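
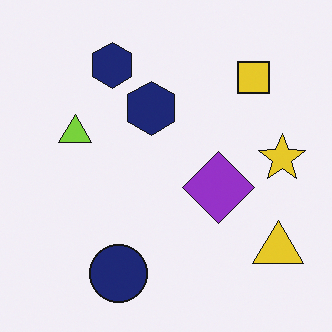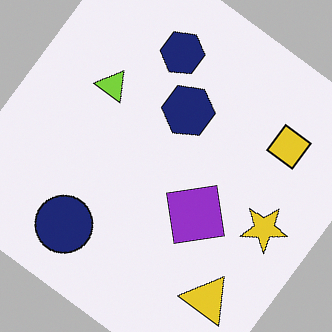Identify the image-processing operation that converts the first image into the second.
The image was rotated clockwise by a large amount — several tens of degrees.

Every shape is tilted by the same angle and the image corners show triangular fill wedges — a whole-image rotation by a non-right angle.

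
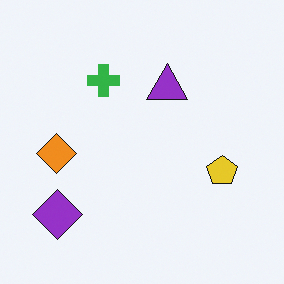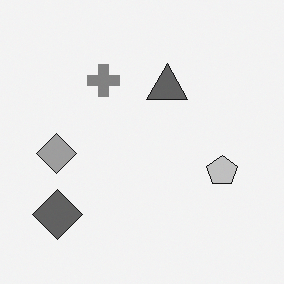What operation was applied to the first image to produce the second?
The second image is the first converted to grayscale.

All color is removed — every shape is now a shade of grey.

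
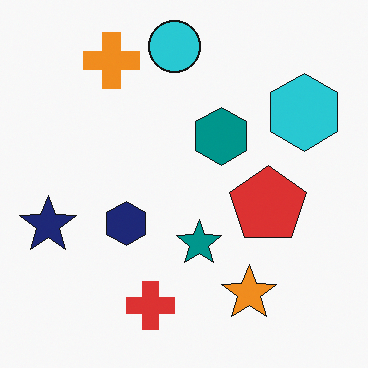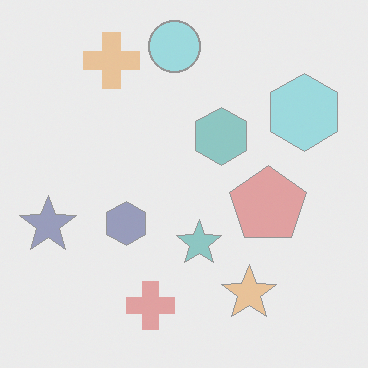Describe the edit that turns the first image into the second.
The transformation is: washed out (contrast reduced).

Tones are pushed toward mid-grey across the whole image — a global contrast change.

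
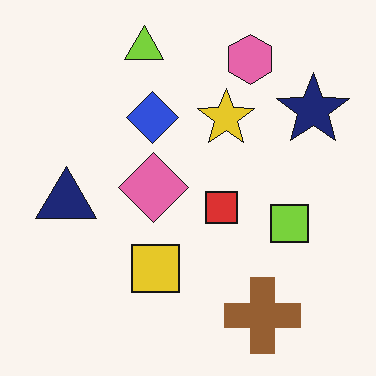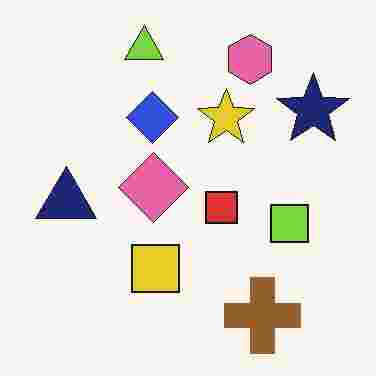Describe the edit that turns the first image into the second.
It was heavily JPEG-compressed with obvious blocking artifacts.

Blocky 8×8 compression artifacts appear around shape edges and the flat background shows ringing — characteristic JPEG degradation.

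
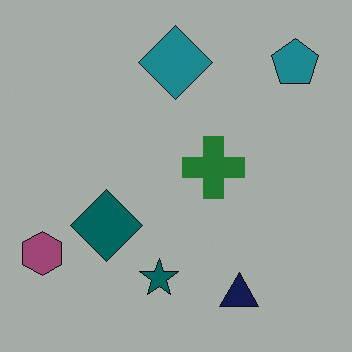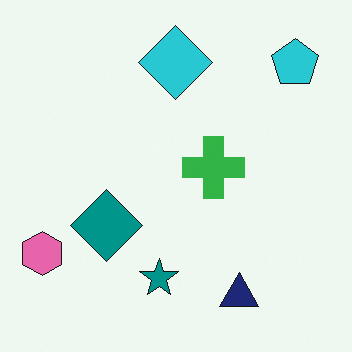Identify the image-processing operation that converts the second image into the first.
The image was substantially darkened.

Every pixel — background and shapes alike — is uniformly darkened.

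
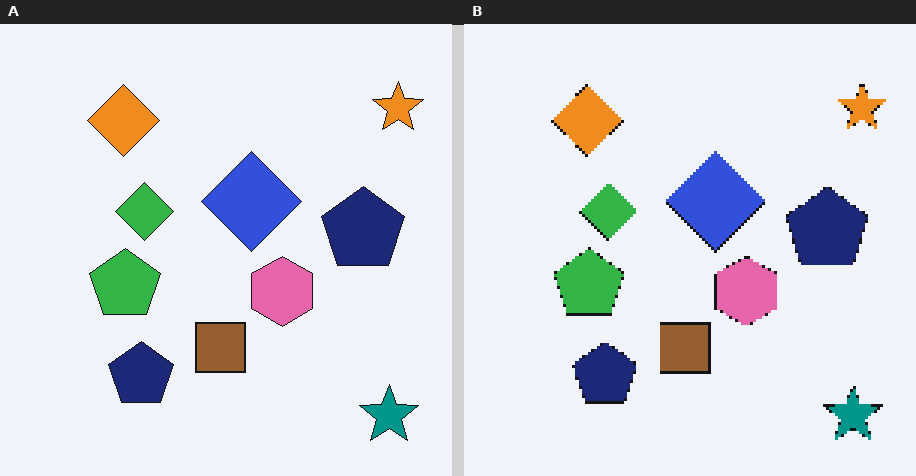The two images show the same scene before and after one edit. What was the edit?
This is the original image mildly pixelated.

Shapes are reduced to large square blocks; fine edges and outlines are lost — a downscale-then-upscale (mosaic) effect.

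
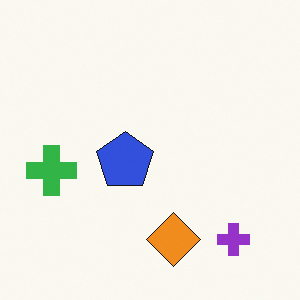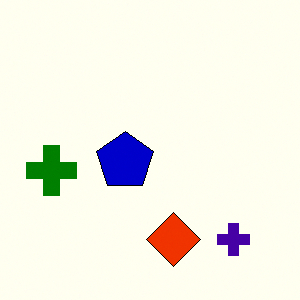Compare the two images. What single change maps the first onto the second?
The transformation is: given much higher contrast.

Tones are pushed away from mid-grey across the whole image — a global contrast change.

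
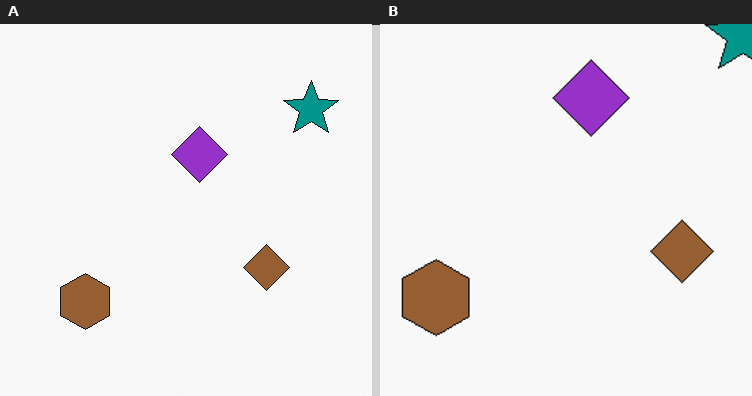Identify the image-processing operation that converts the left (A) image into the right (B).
The image was cropped slightly and scaled back up.

The visible shapes are larger and the field of view is narrower; shapes near the original edges may be partly or wholly outside the frame — a crop-and-rescale.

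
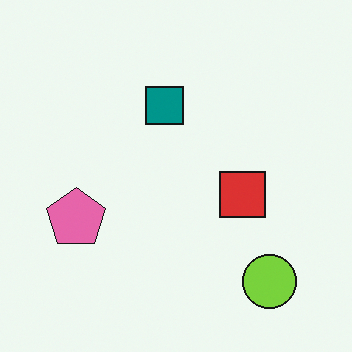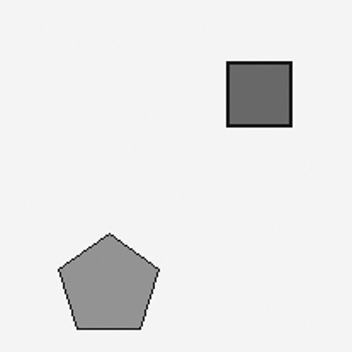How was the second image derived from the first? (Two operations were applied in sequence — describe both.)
The second image is the first cropped to a noticeably smaller region and rescaled, then converted to grayscale.

The visible shapes are larger and the field of view is narrower; shapes near the original edges may be partly or wholly outside the frame — a crop-and-rescale. All color is removed — every shape is now a shade of grey.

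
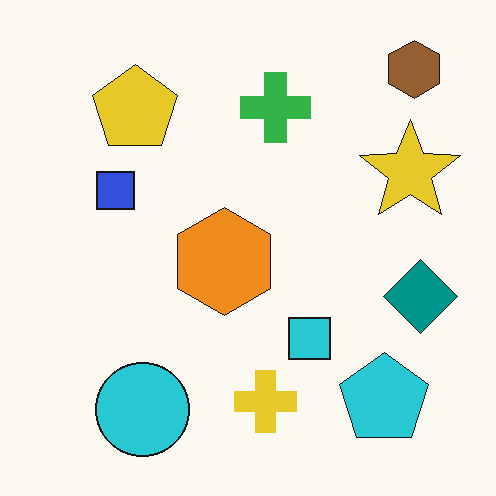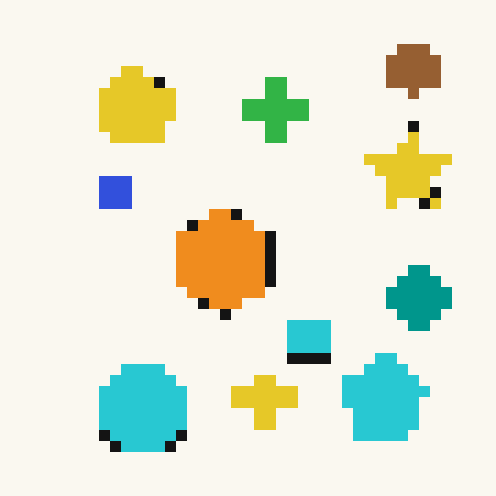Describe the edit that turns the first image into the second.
This is the original image coarsely pixelated.

Shapes are reduced to large square blocks; fine edges and outlines are lost — a downscale-then-upscale (mosaic) effect.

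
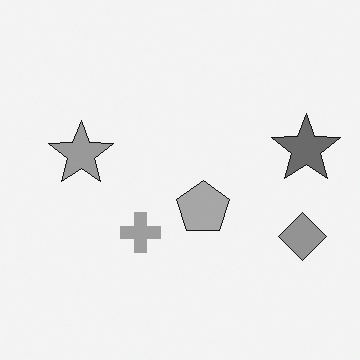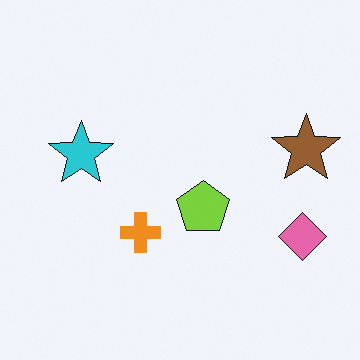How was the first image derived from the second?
The first image is the second converted to grayscale.

All color is removed — every shape is now a shade of grey.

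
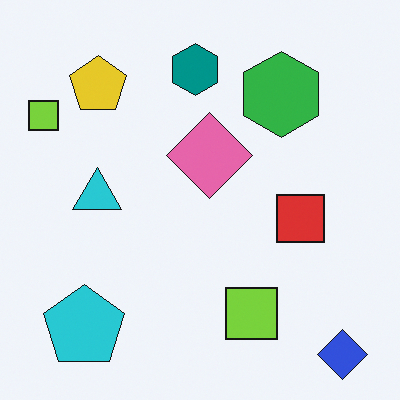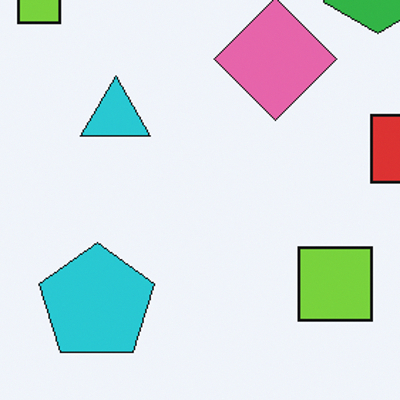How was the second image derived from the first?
The second image is the first cropped to a modestly smaller region and rescaled.

The visible shapes are larger and the field of view is narrower; shapes near the original edges may be partly or wholly outside the frame — a crop-and-rescale.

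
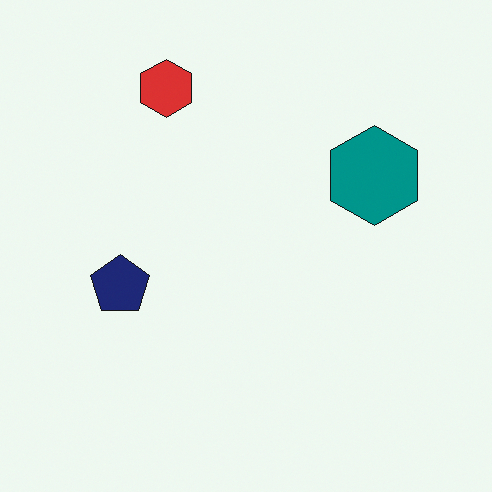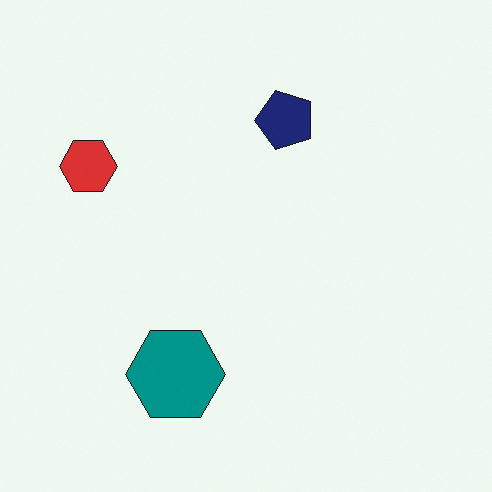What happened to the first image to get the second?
It was transposed (reflected across the top-left ↔ bottom-right diagonal).

Shapes have swapped their row and column positions — what was in the top-right is now in the bottom-left — a diagonal reflection.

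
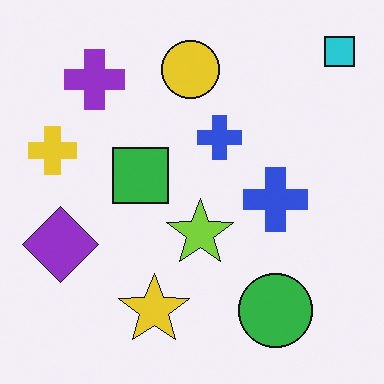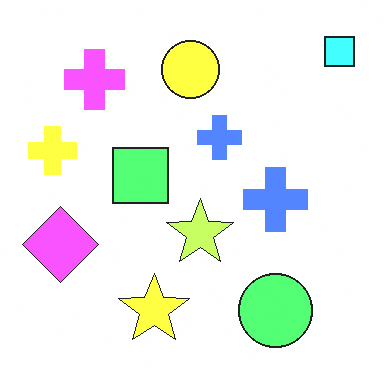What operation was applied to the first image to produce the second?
The second image is the first noticeably brightened.

Every pixel — background and shapes alike — is uniformly brightened.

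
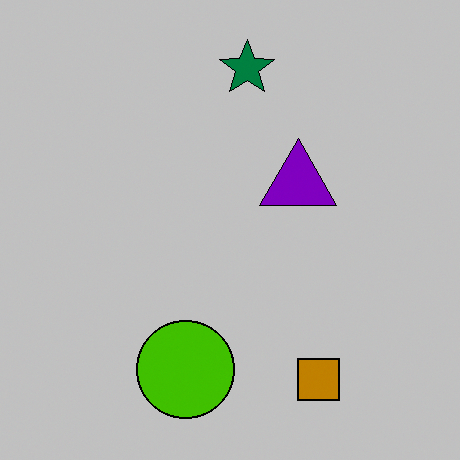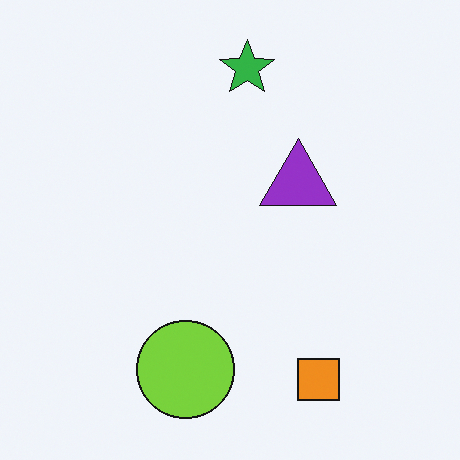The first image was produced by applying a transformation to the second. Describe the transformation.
The transformation is: aggressively posterized.

Each flat color has snapped to a coarser quantized level — most visibly, the near-white background has dropped to a flat grey.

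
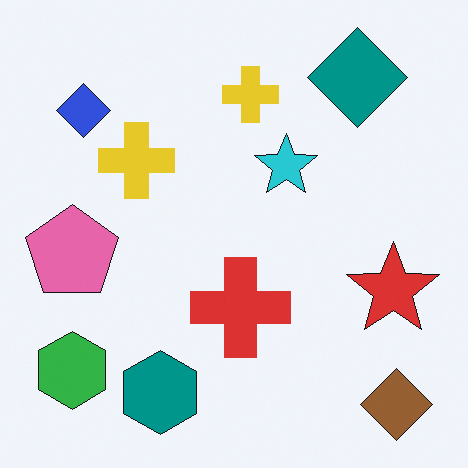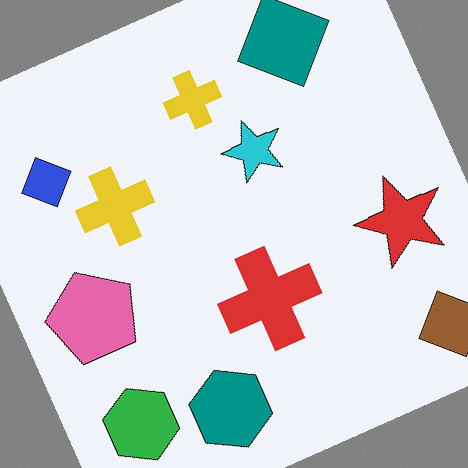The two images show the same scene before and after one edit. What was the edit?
The second image is the first rotated counter-clockwise by a clearly visible amount.

Every shape is tilted by the same angle and the image corners show triangular fill wedges — a whole-image rotation by a non-right angle.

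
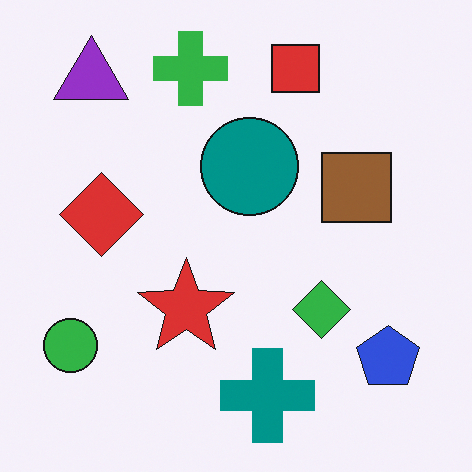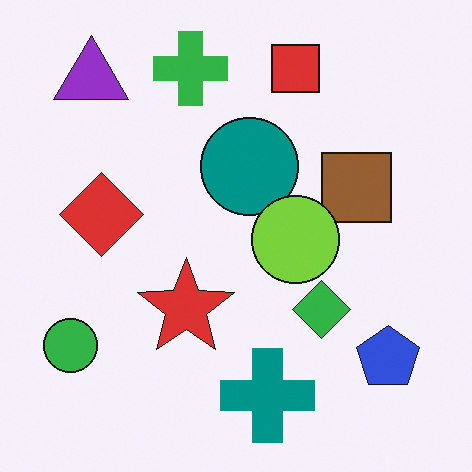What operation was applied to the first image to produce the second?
The transformation is: overlaid with an additional lime circle.

A lime circle appears in the second image that is absent from the first.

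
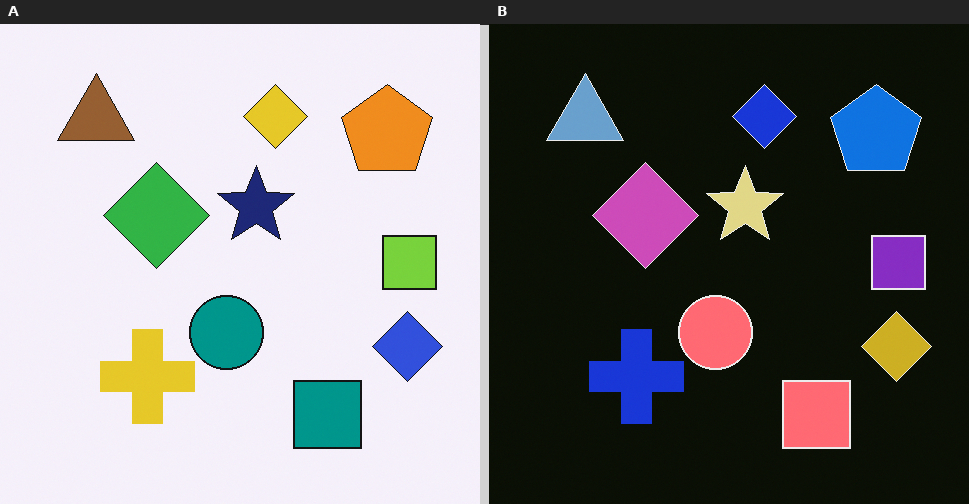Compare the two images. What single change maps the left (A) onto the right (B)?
The right (B) image is the left (A) color-inverted (negative).

The light background has become dark and every shape's color is its complement — a photographic negative.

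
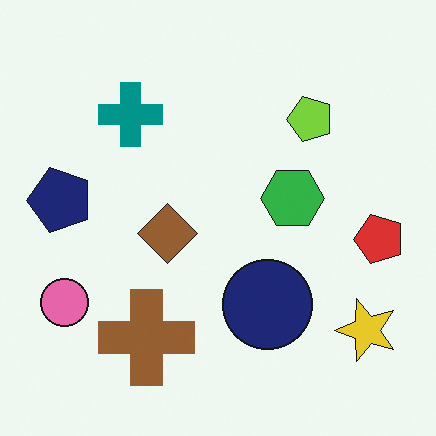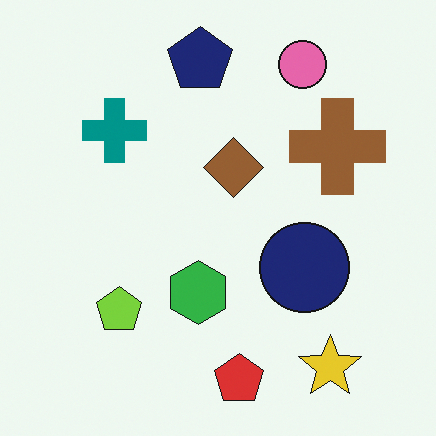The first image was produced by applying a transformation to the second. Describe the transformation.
It was transposed (reflected across the top-left ↔ bottom-right diagonal).

Shapes have swapped their row and column positions — what was in the top-right is now in the bottom-left — a diagonal reflection.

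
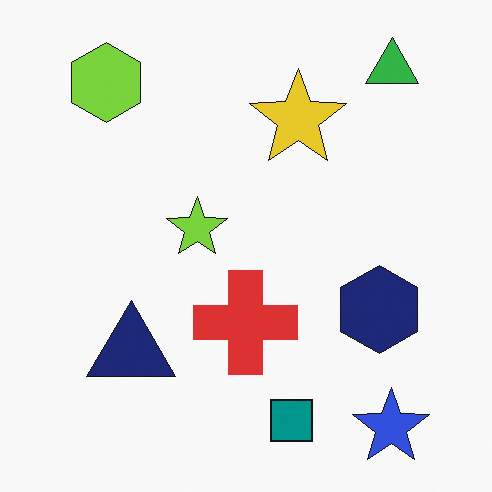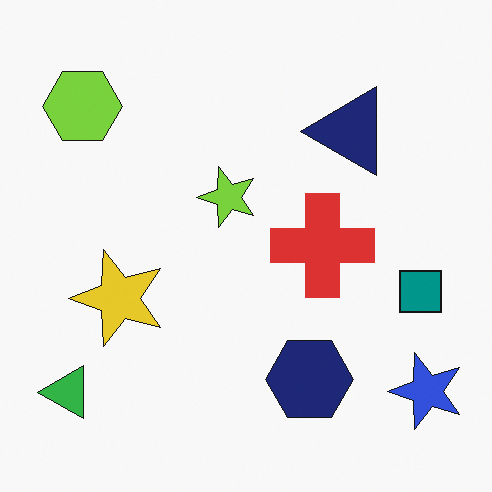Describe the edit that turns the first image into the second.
This is the original image transposed (reflected across the top-left ↔ bottom-right diagonal).

Shapes have swapped their row and column positions — what was in the top-right is now in the bottom-left — a diagonal reflection.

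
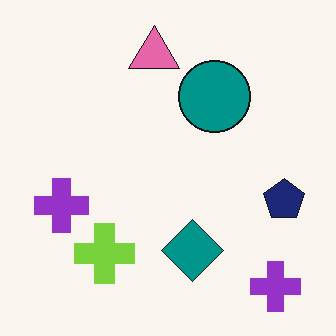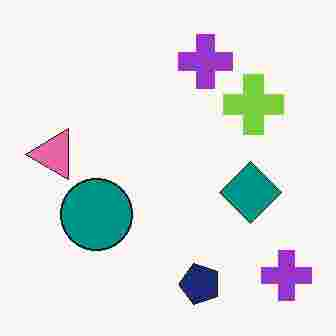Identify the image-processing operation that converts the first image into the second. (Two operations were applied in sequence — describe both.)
The second image is the first transposed (reflected across the top-left ↔ bottom-right diagonal), then degraded with heavy JPEG compression.

Shapes have swapped their row and column positions — what was in the top-right is now in the bottom-left — a diagonal reflection. Blocky 8×8 compression artifacts appear around shape edges and the flat background shows ringing — characteristic JPEG degradation.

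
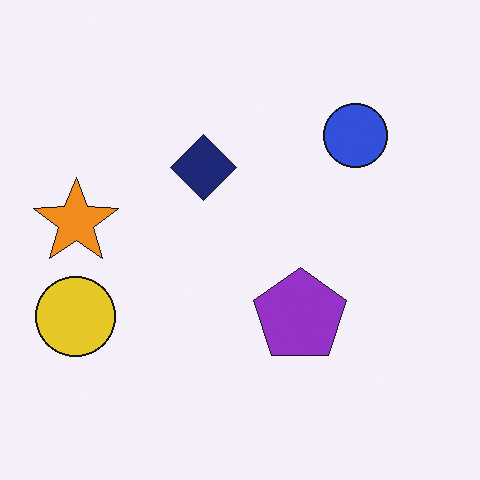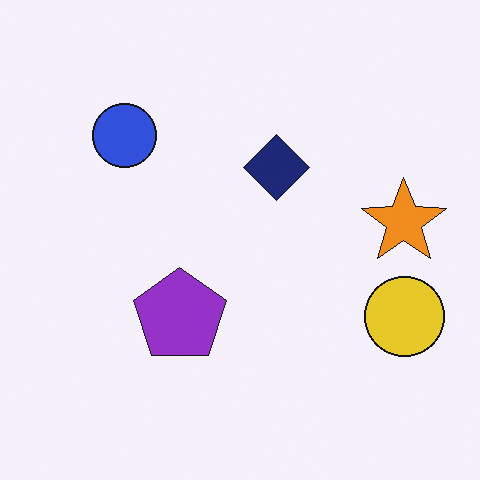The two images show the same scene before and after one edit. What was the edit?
It was flipped horizontally (left ↔ right).

The yellow circle is in the left of the first image and the right of the second — shapes on opposite sides of the vertical midline have swapped in a mirror flip.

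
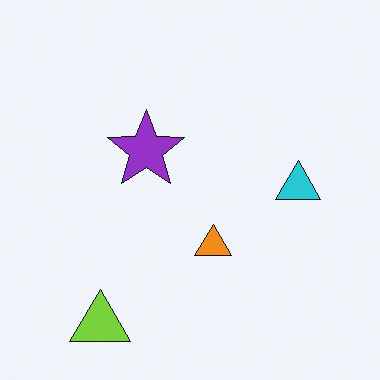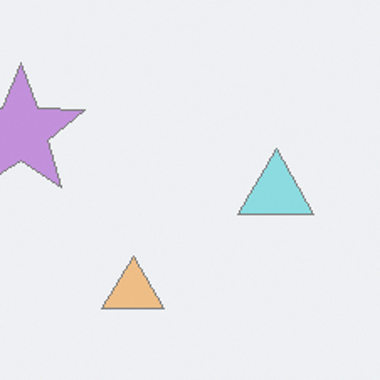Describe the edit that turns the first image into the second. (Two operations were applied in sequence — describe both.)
The transformation is: washed out (contrast reduced), then cropped tightly and scaled back up.

Tones are pushed toward mid-grey across the whole image — a global contrast change. The visible shapes are larger and the field of view is narrower; shapes near the original edges may be partly or wholly outside the frame — a crop-and-rescale.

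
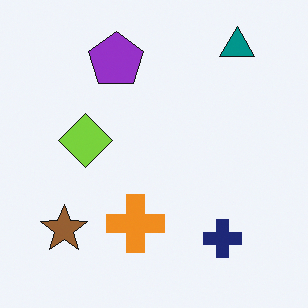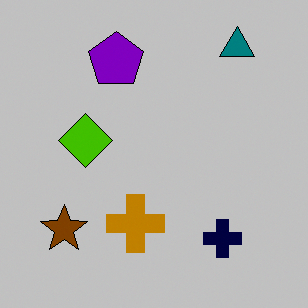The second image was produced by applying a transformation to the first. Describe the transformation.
The transformation is: aggressively posterized.

Each flat color has snapped to a coarser quantized level — most visibly, the near-white background has dropped to a flat grey.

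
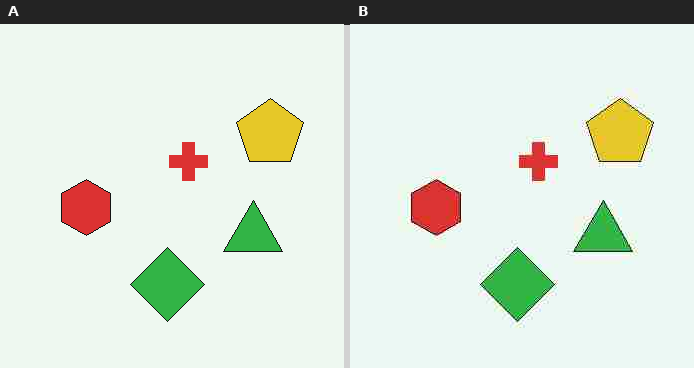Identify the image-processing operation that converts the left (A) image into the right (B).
Heavily JPEG-compressed with obvious blocking artifacts.

Blocky 8×8 compression artifacts appear around shape edges and the flat background shows ringing — characteristic JPEG degradation.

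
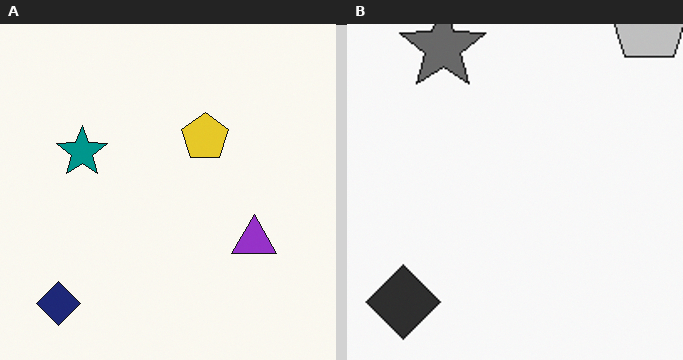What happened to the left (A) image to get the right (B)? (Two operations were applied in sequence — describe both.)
It was converted to grayscale, then cropped tightly and scaled back up.

All color is removed — every shape is now a shade of grey. The visible shapes are larger and the field of view is narrower; shapes near the original edges may be partly or wholly outside the frame — a crop-and-rescale.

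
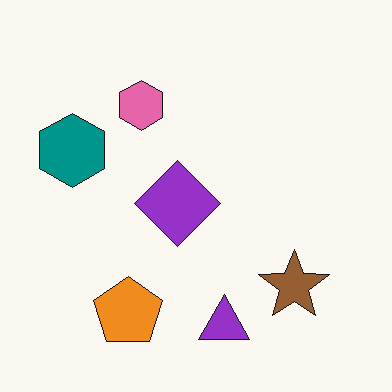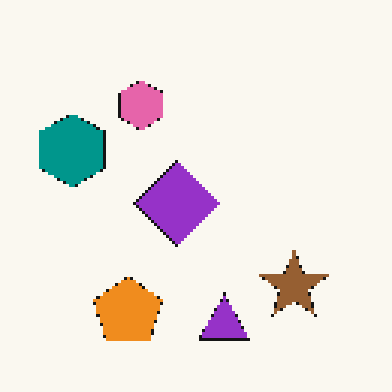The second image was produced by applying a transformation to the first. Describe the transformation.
The transformation is: lightly pixelated (a mild mosaic effect).

Shapes are reduced to large square blocks; fine edges and outlines are lost — a downscale-then-upscale (mosaic) effect.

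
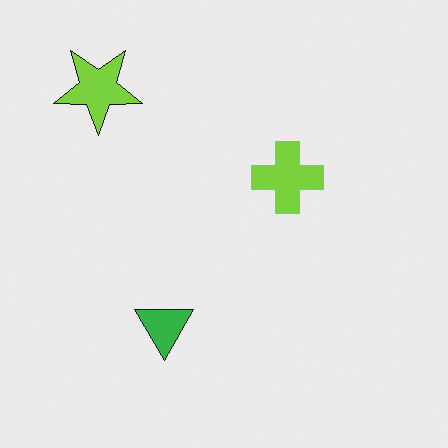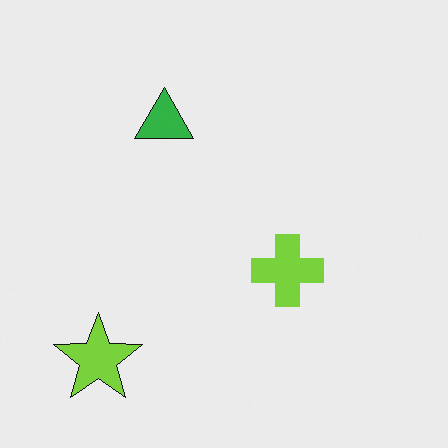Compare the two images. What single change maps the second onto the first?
The image was flipped vertically (top ↔ bottom).

The lime star is in the bottom-left of the second image and the top-left of the first — shapes on opposite sides of the horizontal midline have swapped in a mirror flip.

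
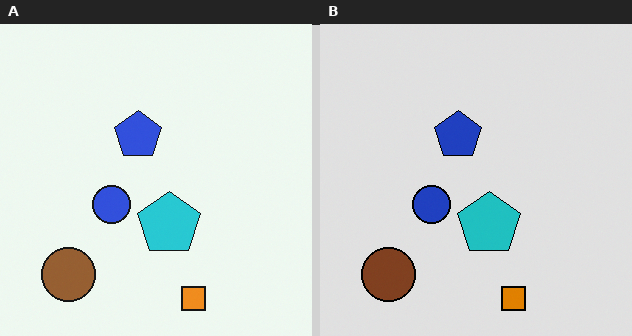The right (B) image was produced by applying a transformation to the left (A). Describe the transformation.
The right (B) image is the left (A) moderately posterized.

Each flat color has snapped to a coarser quantized level — most visibly, the near-white background has dropped to a flat grey.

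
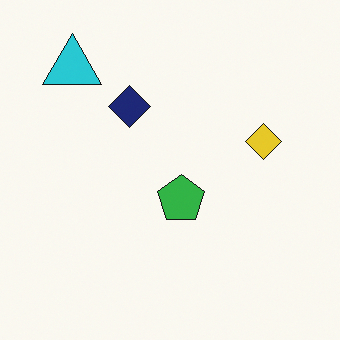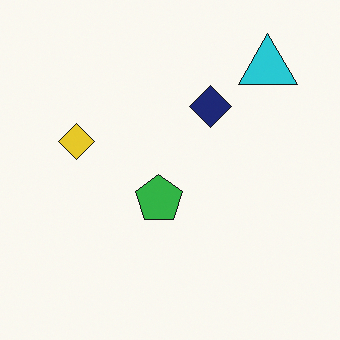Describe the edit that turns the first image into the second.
This is the original image flipped horizontally (left ↔ right).

The cyan triangle is in the top-left of the first image and the top-right of the second — shapes on opposite sides of the vertical midline have swapped in a mirror flip.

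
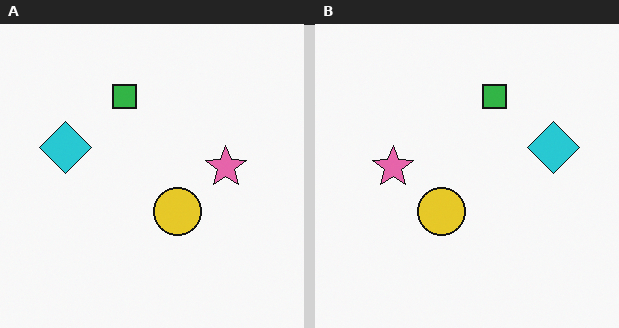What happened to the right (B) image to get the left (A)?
The transformation is: flipped horizontally (left ↔ right).

The cyan diamond is in the right of the right (B) image and the left of the left (A) — shapes on opposite sides of the vertical midline have swapped in a mirror flip.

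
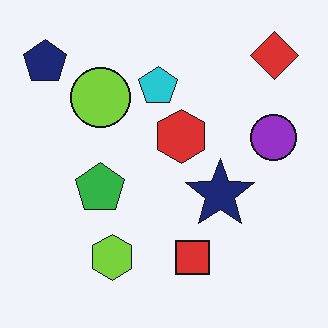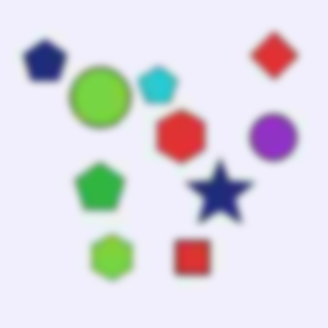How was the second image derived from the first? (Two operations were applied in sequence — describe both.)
The transformation is: heavily JPEG-compressed with obvious blocking artifacts, then noticeably gaussian-blurred.

Blocky 8×8 compression artifacts appear around shape edges and the flat background shows ringing — characteristic JPEG degradation. Shape edges and outlines are uniformly softened across the whole image.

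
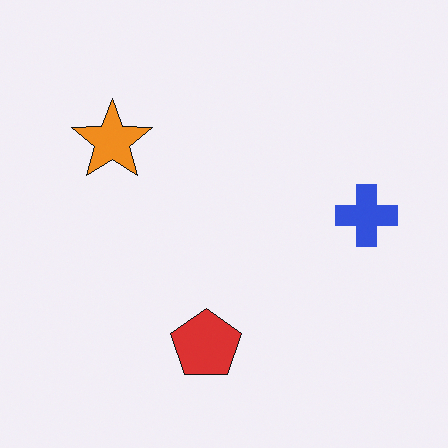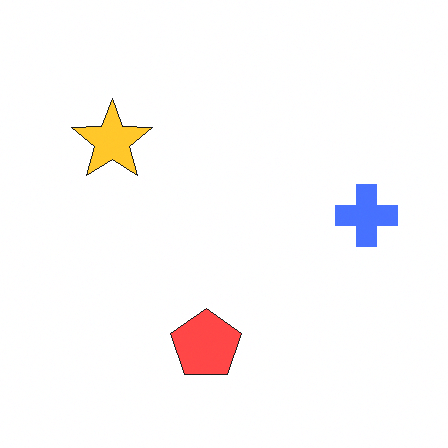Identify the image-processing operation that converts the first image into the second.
The image was substantially brightened.

Every pixel — background and shapes alike — is uniformly brightened.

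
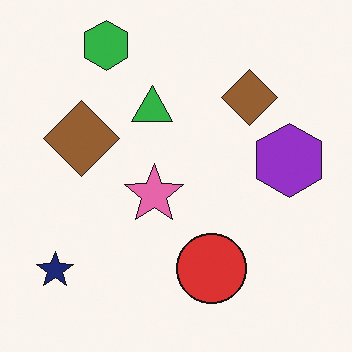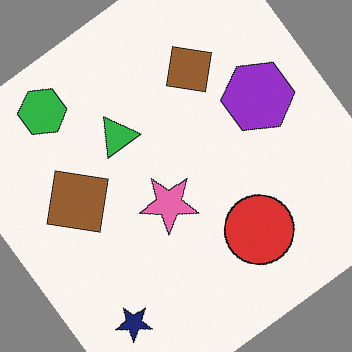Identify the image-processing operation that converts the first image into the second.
The transformation is: rotated counter-clockwise by a large amount — several tens of degrees.

Every shape is tilted by the same angle and the image corners show triangular fill wedges — a whole-image rotation by a non-right angle.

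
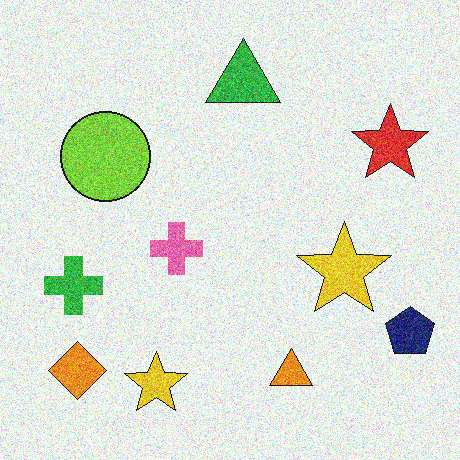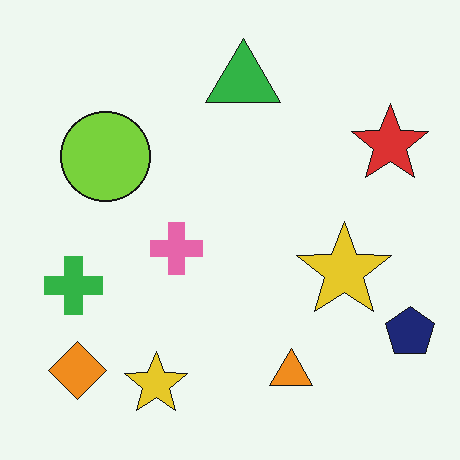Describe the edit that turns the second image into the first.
Degraded with heavy additive noise.

Random speckle covers the whole image, including the flat background.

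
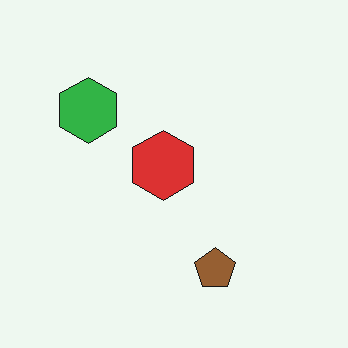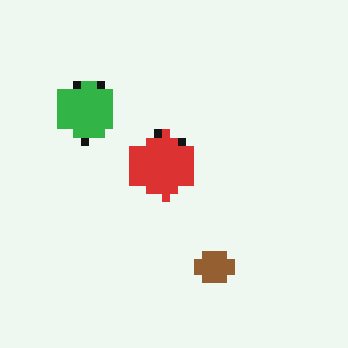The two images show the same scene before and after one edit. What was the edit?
The transformation is: pixelated into visible square blocks.

Shapes are reduced to large square blocks; fine edges and outlines are lost — a downscale-then-upscale (mosaic) effect.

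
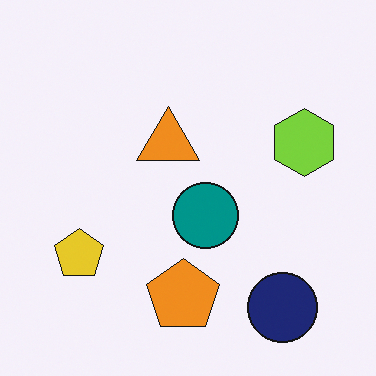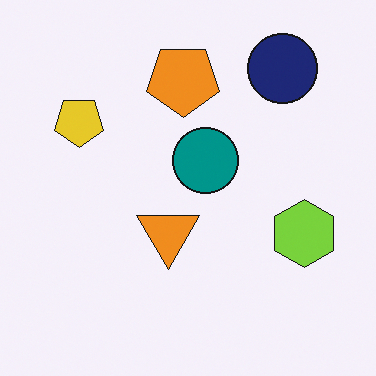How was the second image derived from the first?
The transformation is: flipped vertically (top ↔ bottom).

The navy circle is in the bottom-right of the first image and the top-right of the second — shapes on opposite sides of the horizontal midline have swapped in a mirror flip.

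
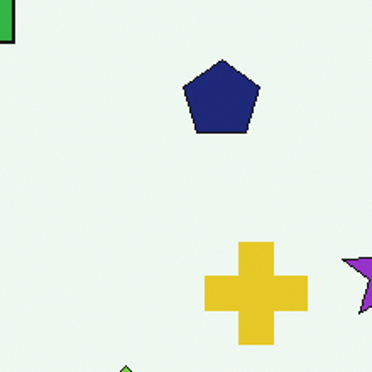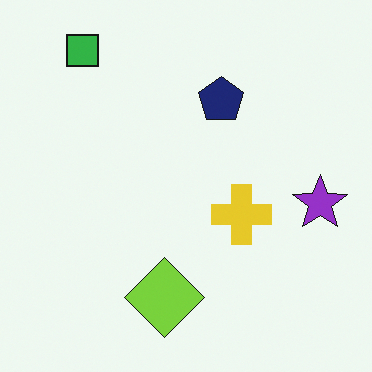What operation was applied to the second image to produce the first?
The first image is the second cropped to a noticeably smaller region and rescaled.

The visible shapes are larger and the field of view is narrower; shapes near the original edges may be partly or wholly outside the frame — a crop-and-rescale.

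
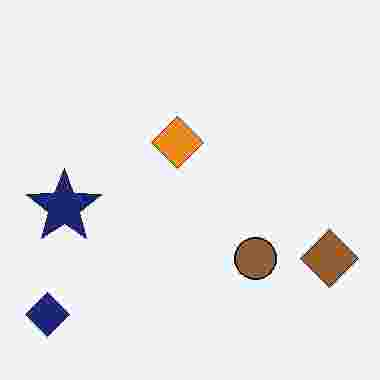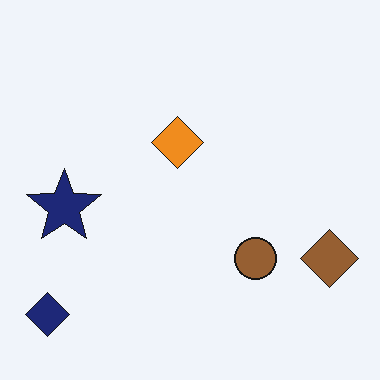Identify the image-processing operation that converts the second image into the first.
It was degraded with heavy JPEG compression.

Blocky 8×8 compression artifacts appear around shape edges and the flat background shows ringing — characteristic JPEG degradation.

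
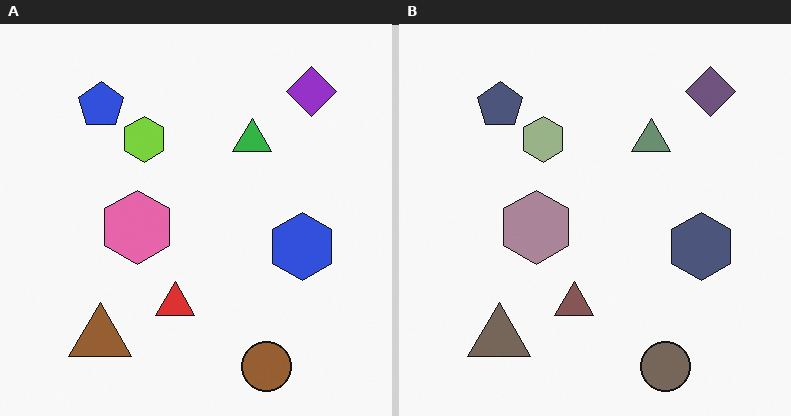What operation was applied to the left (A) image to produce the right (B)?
The image was made much more muted (saturation change).

All colors are more muted and greyish — a global saturation change.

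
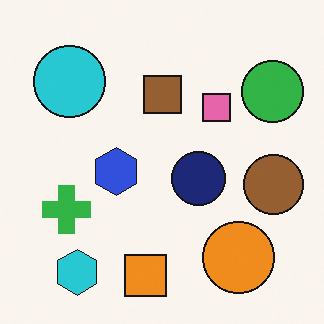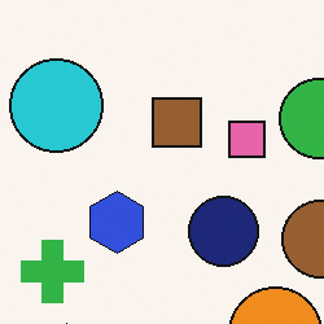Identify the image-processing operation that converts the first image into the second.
This is the original image cropped to a modestly smaller region and rescaled.

The visible shapes are larger and the field of view is narrower; shapes near the original edges may be partly or wholly outside the frame — a crop-and-rescale.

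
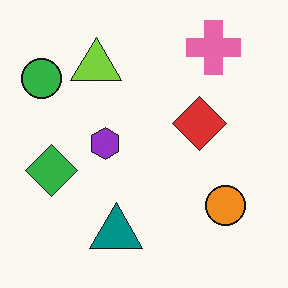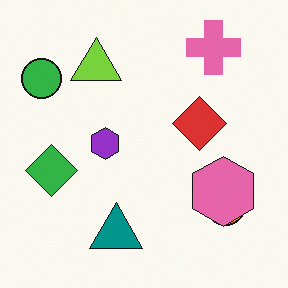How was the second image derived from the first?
The second image is the first overlaid with an additional pink hexagon.

A pink hexagon appears in the second image that is absent from the first.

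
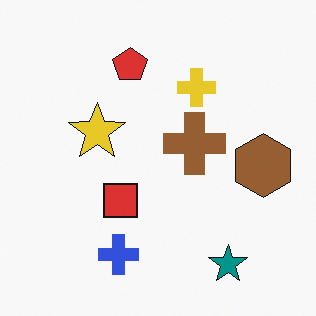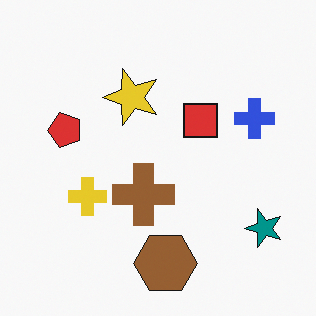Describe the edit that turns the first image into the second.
Transposed (reflected across the top-left ↔ bottom-right diagonal).

Shapes have swapped their row and column positions — what was in the top-right is now in the bottom-left — a diagonal reflection.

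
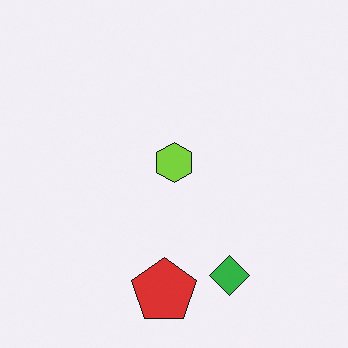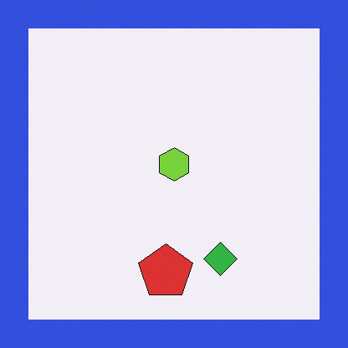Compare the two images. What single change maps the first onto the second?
The second image is the first framed with a blue border.

A solid blue frame runs around the edge of the second image, with the content slightly shrunk inside it.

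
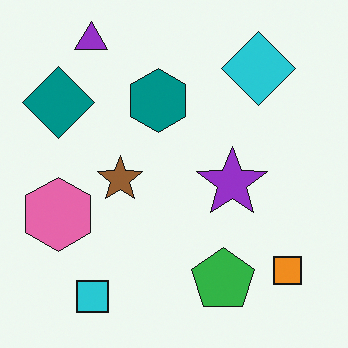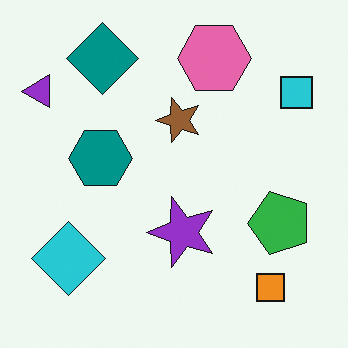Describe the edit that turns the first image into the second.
The transformation is: transposed (reflected across the top-left ↔ bottom-right diagonal).

Shapes have swapped their row and column positions — what was in the top-right is now in the bottom-left — a diagonal reflection.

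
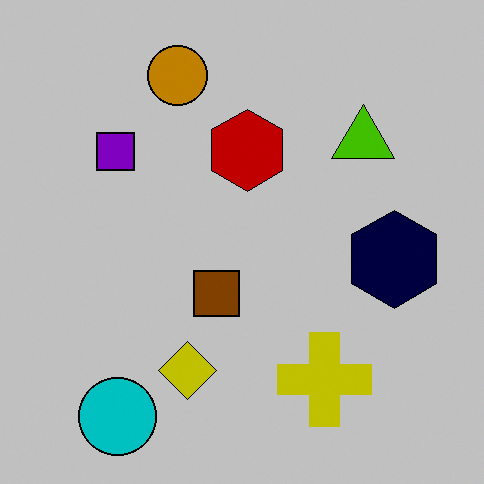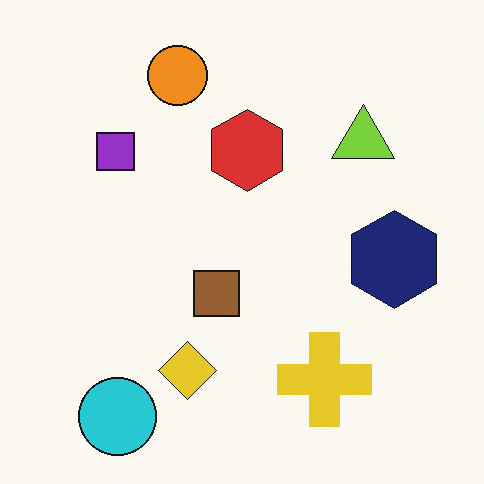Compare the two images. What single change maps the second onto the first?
The first image is the second aggressively posterized.

Each flat color has snapped to a coarser quantized level — most visibly, the near-white background has dropped to a flat grey.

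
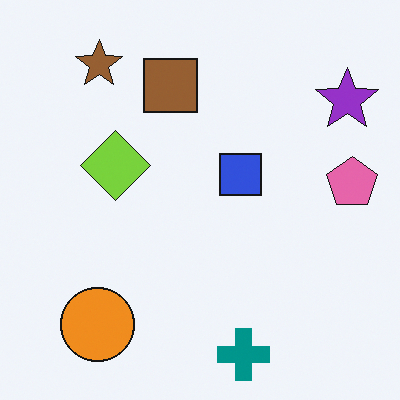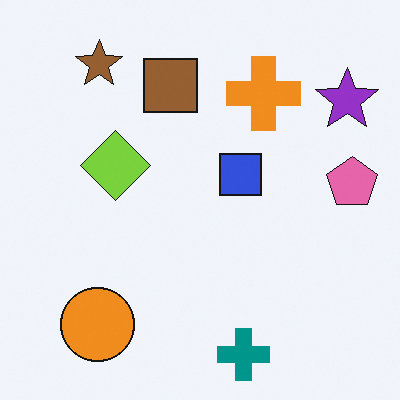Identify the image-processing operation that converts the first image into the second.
This is the original image overlaid with an additional orange cross.

An orange cross appears in the second image that is absent from the first.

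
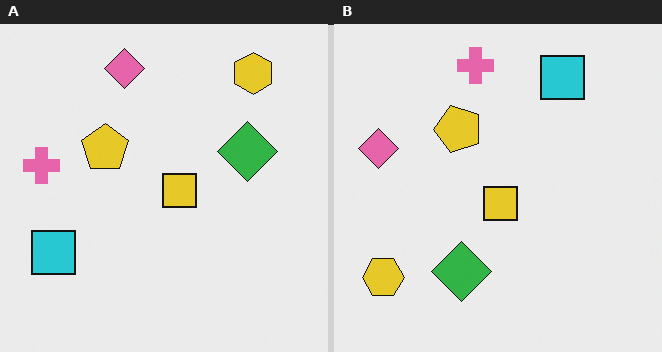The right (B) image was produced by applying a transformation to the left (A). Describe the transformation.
This is the original image transposed (reflected across the top-left ↔ bottom-right diagonal).

Shapes have swapped their row and column positions — what was in the top-right is now in the bottom-left — a diagonal reflection.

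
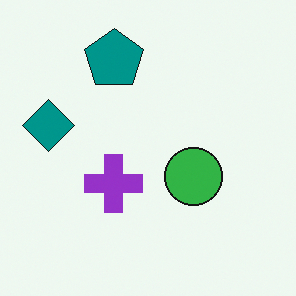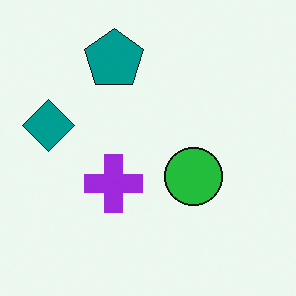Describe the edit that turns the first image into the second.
It was slightly oversaturated.

All colors are more vivid — a global saturation change.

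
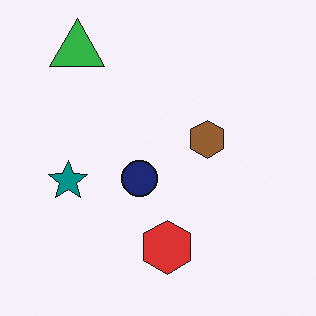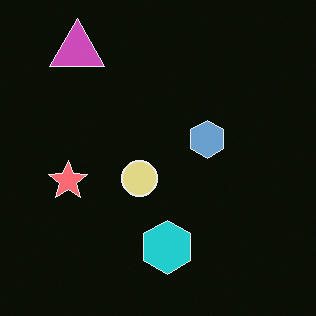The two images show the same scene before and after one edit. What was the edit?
Color-inverted (negative).

The light background has become dark and every shape's color is its complement — a photographic negative.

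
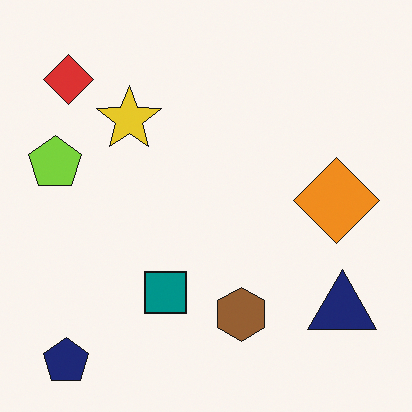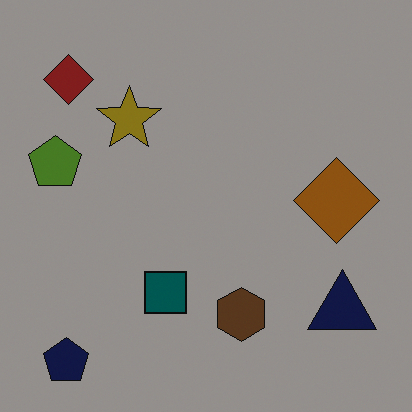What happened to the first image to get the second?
The image was noticeably darkened.

Every pixel — background and shapes alike — is uniformly darkened.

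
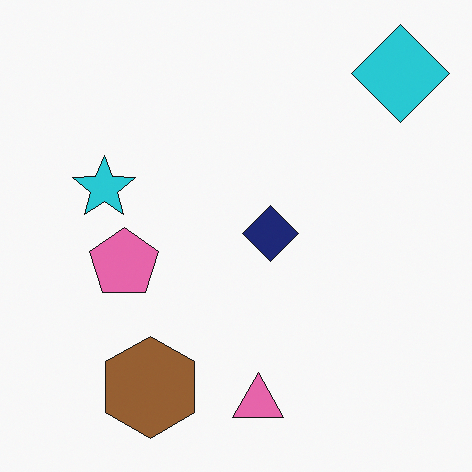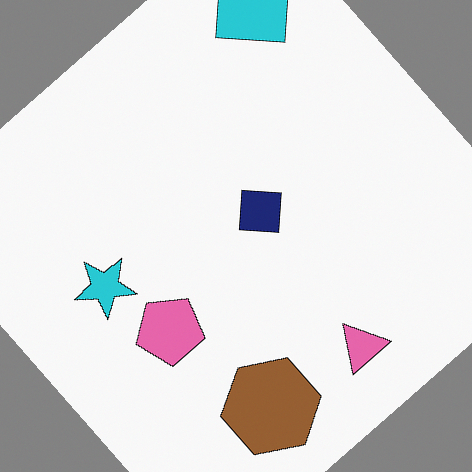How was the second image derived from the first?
The transformation is: rotated counter-clockwise by a large amount — several tens of degrees.

Every shape is tilted by the same angle and the image corners show triangular fill wedges — a whole-image rotation by a non-right angle.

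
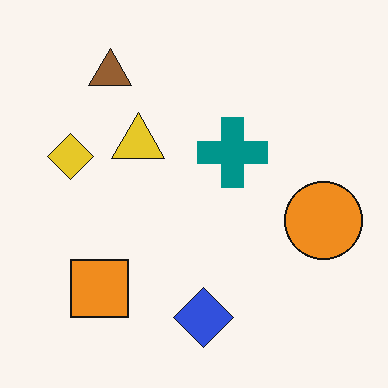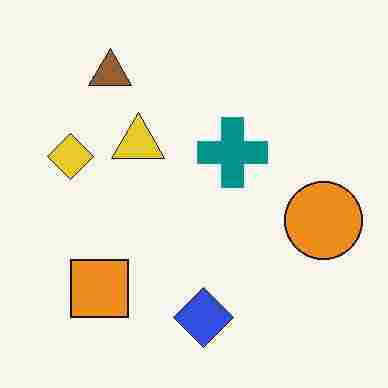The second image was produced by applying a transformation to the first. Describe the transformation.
The transformation is: degraded with heavy JPEG compression.

Blocky 8×8 compression artifacts appear around shape edges and the flat background shows ringing — characteristic JPEG degradation.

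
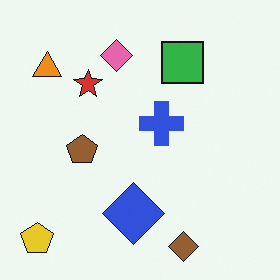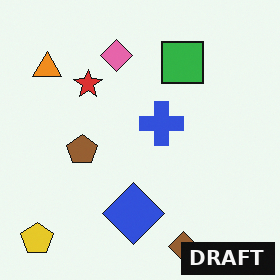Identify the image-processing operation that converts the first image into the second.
The transformation is: watermarked with the text "DRAFT" in the lower-right corner.

A dark label reading "DRAFT" appears in the lower-right corner.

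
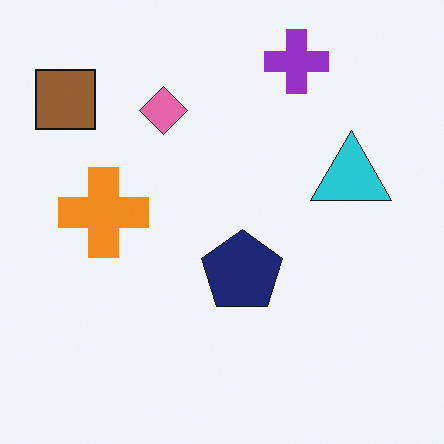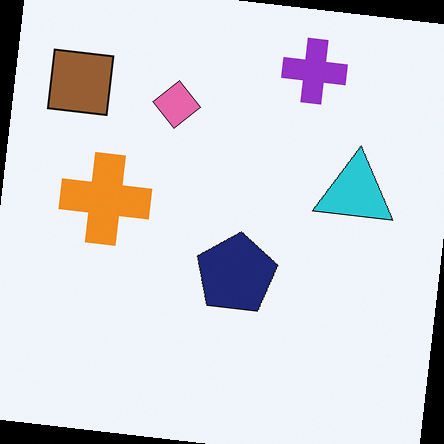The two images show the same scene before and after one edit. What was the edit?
The transformation is: rotated clockwise by a slight angle.

Every shape is tilted by the same angle and the image corners show triangular fill wedges — a whole-image rotation by a non-right angle.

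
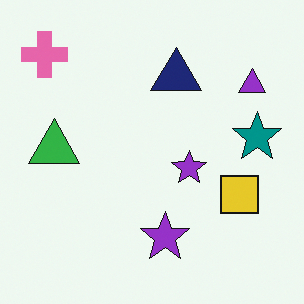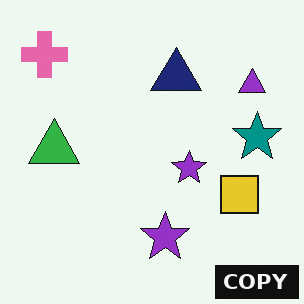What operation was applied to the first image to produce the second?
It was watermarked with the text "COPY" in the lower-right corner.

A dark label reading "COPY" appears in the lower-right corner.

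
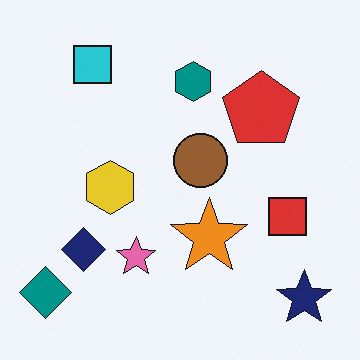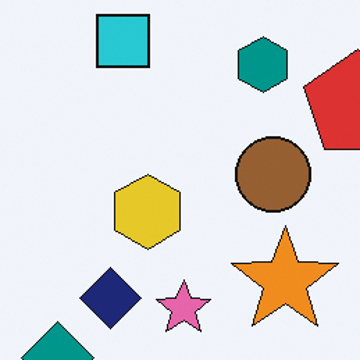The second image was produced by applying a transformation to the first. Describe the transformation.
Cropped slightly and scaled back up.

The visible shapes are larger and the field of view is narrower; shapes near the original edges may be partly or wholly outside the frame — a crop-and-rescale.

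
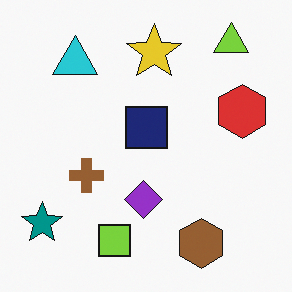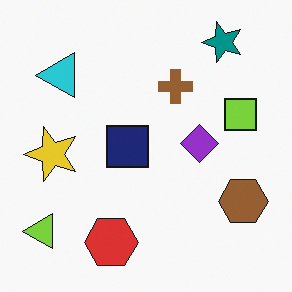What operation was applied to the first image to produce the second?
Transposed (reflected across the top-left ↔ bottom-right diagonal).

Shapes have swapped their row and column positions — what was in the top-right is now in the bottom-left — a diagonal reflection.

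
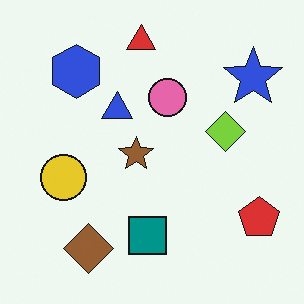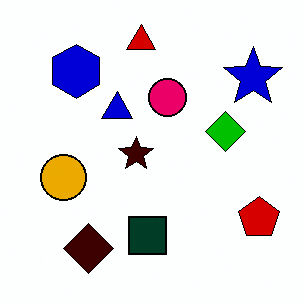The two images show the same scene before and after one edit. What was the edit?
The second image is the first given much higher contrast.

Tones are pushed away from mid-grey across the whole image — a global contrast change.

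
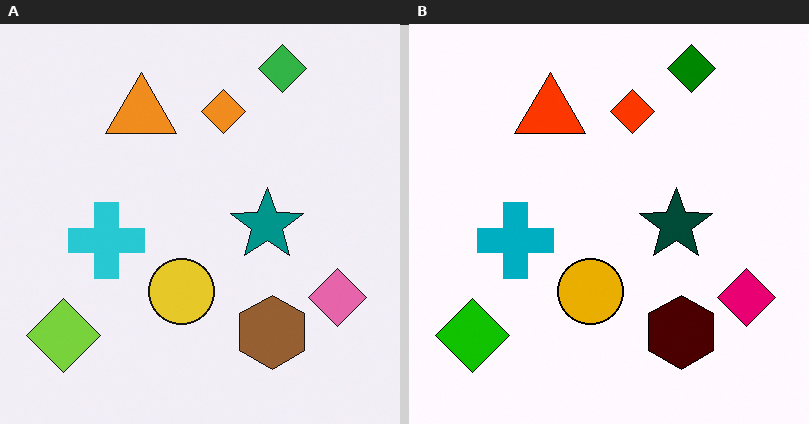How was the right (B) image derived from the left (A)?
The transformation is: given much higher contrast.

Tones are pushed away from mid-grey across the whole image — a global contrast change.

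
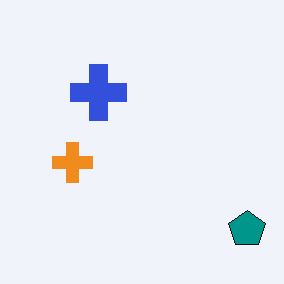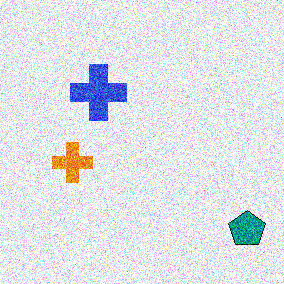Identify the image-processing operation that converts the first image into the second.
The transformation is: degraded with a thick layer of grain.

Random speckle covers the whole image, including the flat background.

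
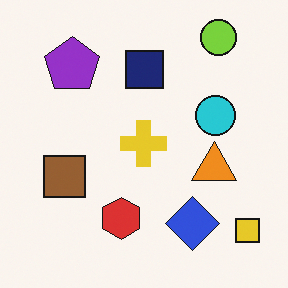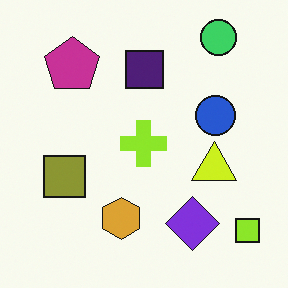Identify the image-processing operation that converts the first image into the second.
This is the original image hue-shifted by a small amount.

Every shape's color has rotated by the same amount around the hue wheel — a uniform hue shift.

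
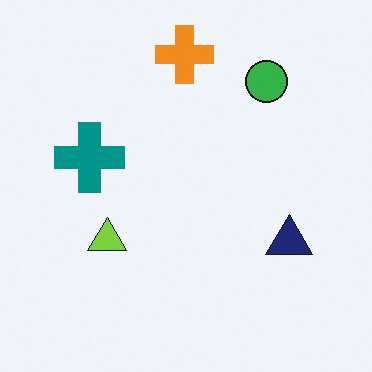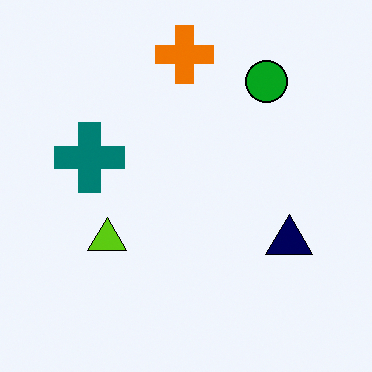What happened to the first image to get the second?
The transformation is: given slightly increased contrast.

Tones are pushed away from mid-grey across the whole image — a global contrast change.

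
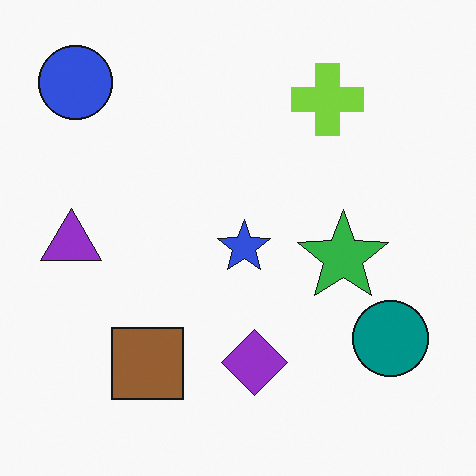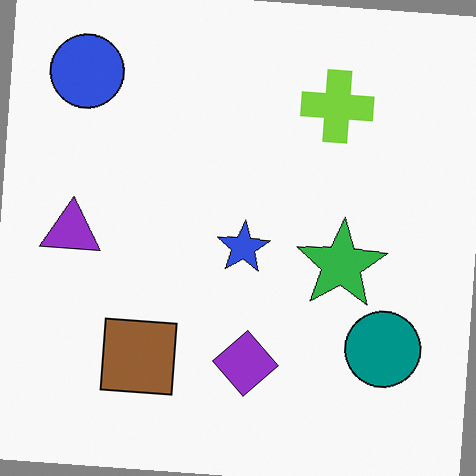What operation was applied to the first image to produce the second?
It was rotated clockwise by a small amount.

Every shape is tilted by the same angle and the image corners show triangular fill wedges — a whole-image rotation by a non-right angle.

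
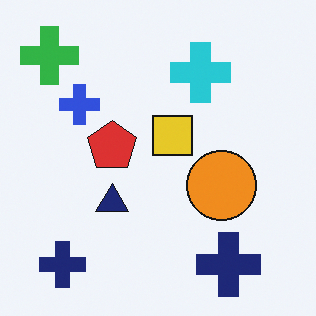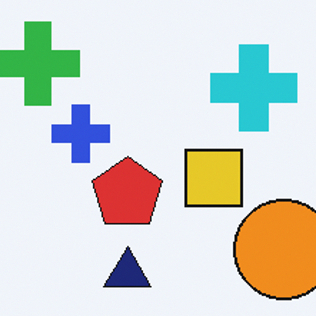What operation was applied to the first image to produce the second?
The second image is the first cropped slightly and scaled back up.

The visible shapes are larger and the field of view is narrower; shapes near the original edges may be partly or wholly outside the frame — a crop-and-rescale.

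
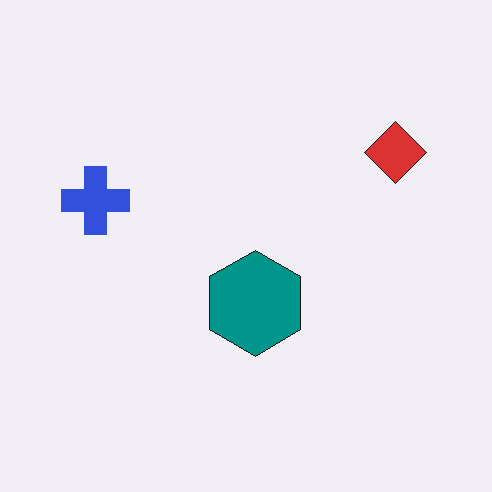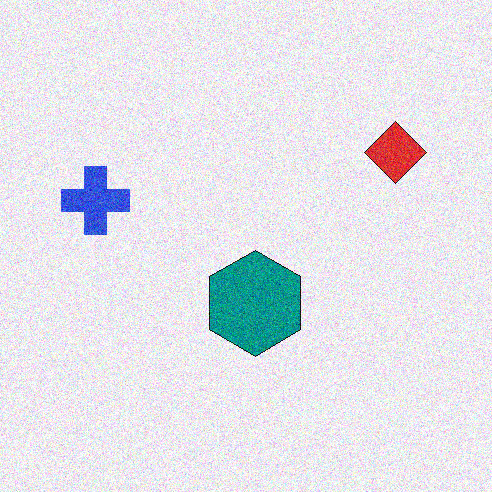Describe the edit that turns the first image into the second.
This is the original image degraded with visible gaussian noise.

Random speckle covers the whole image, including the flat background.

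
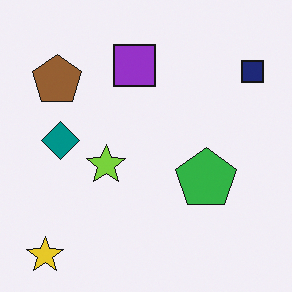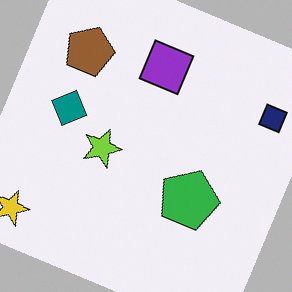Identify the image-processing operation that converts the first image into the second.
The second image is the first rotated clockwise by a moderate amount.

Every shape is tilted by the same angle and the image corners show triangular fill wedges — a whole-image rotation by a non-right angle.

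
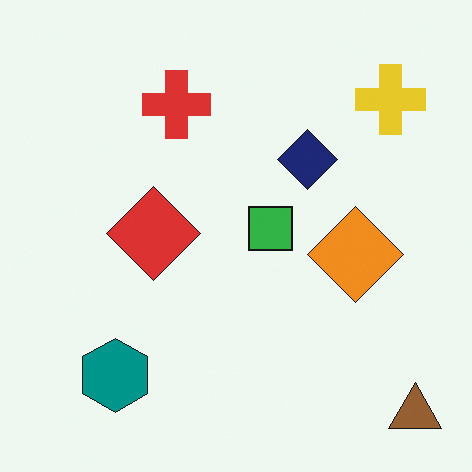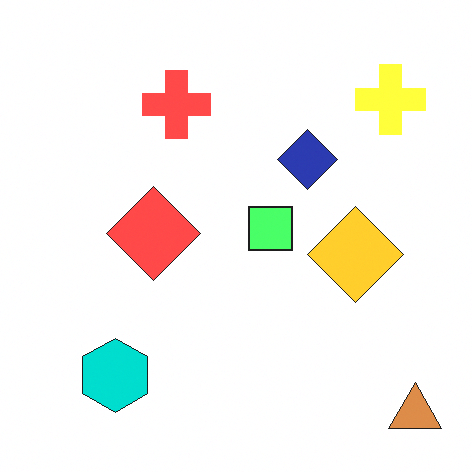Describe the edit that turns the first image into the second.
Noticeably brightened.

Every pixel — background and shapes alike — is uniformly brightened.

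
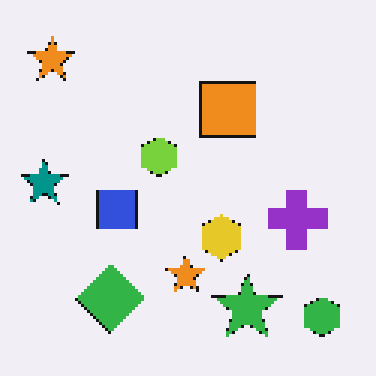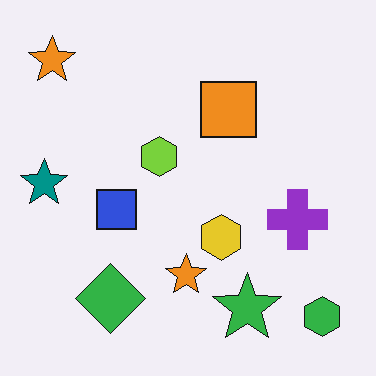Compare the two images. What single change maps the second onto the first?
The image was lightly pixelated (a mild mosaic effect).

Shapes are reduced to large square blocks; fine edges and outlines are lost — a downscale-then-upscale (mosaic) effect.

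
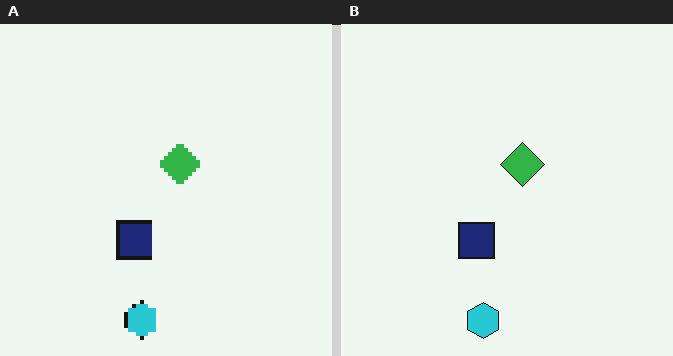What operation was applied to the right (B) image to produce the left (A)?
This is the original image mildly pixelated.

Shapes are reduced to large square blocks; fine edges and outlines are lost — a downscale-then-upscale (mosaic) effect.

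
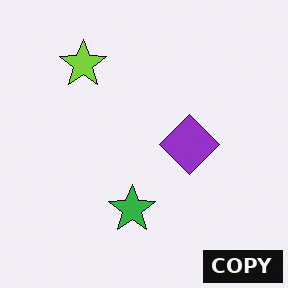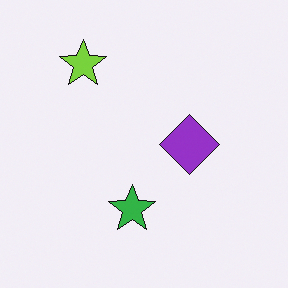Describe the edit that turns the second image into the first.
This is the original image watermarked with the text "COPY" in the lower-right corner.

A dark label reading "COPY" appears in the lower-right corner.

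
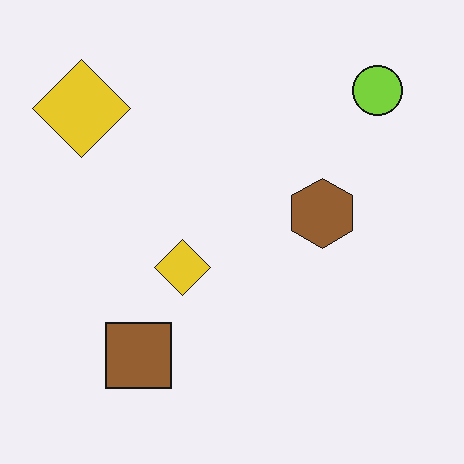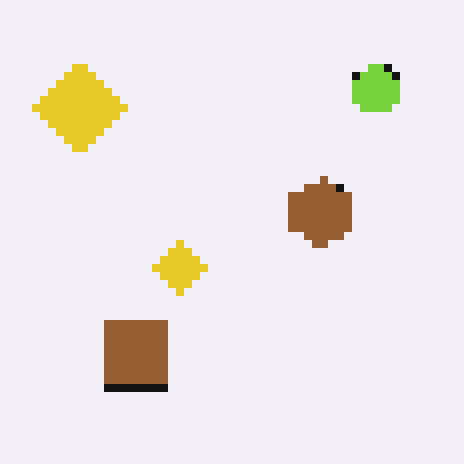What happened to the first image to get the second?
The image was moderately pixelated.

Shapes are reduced to large square blocks; fine edges and outlines are lost — a downscale-then-upscale (mosaic) effect.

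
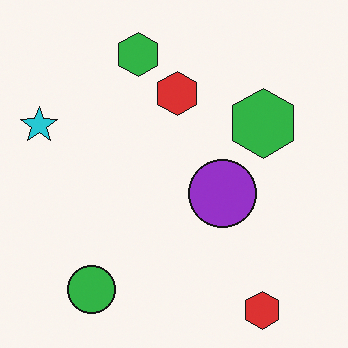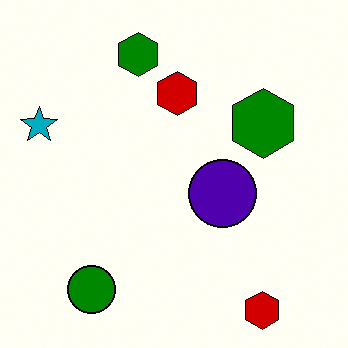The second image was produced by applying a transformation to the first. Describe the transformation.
The image was given much higher contrast.

Tones are pushed away from mid-grey across the whole image — a global contrast change.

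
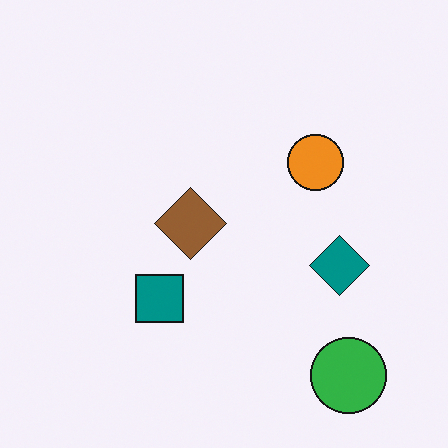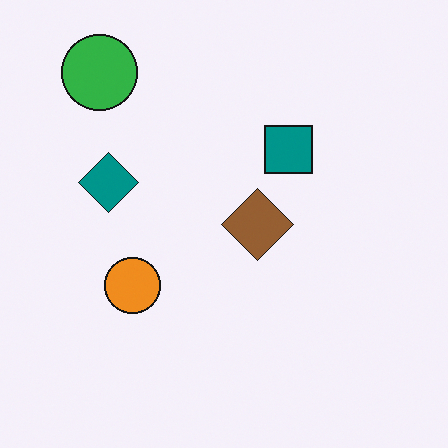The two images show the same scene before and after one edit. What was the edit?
The transformation is: rotated 180°.

The green circle sits in the bottom-right of the first image and the top-left of the second — consistent with a whole-image 180° rotation.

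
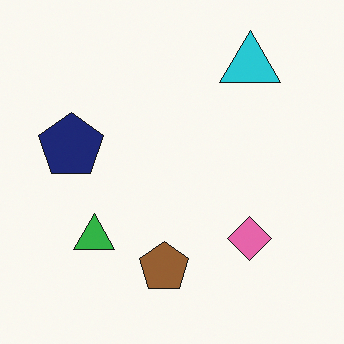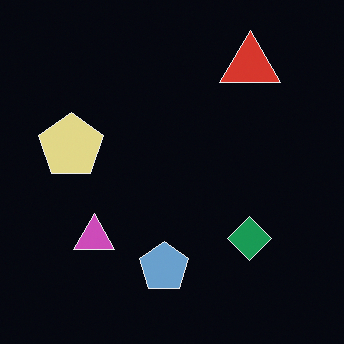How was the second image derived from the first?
The second image is the first color-inverted (negative).

The light background has become dark and every shape's color is its complement — a photographic negative.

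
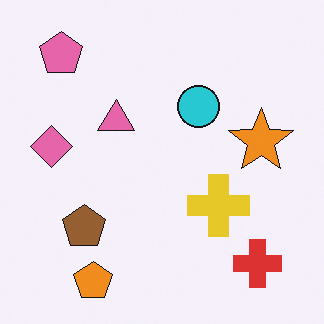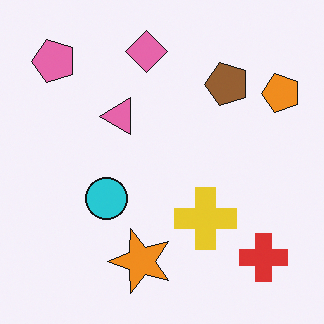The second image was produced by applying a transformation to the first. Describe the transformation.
This is the original image transposed (reflected across the top-left ↔ bottom-right diagonal).

Shapes have swapped their row and column positions — what was in the top-right is now in the bottom-left — a diagonal reflection.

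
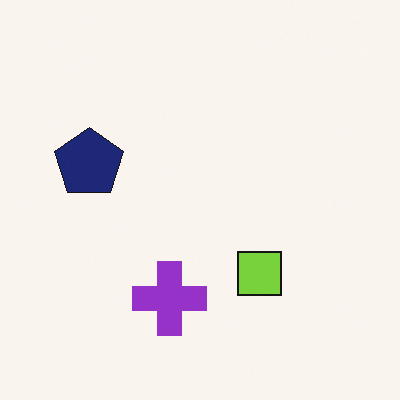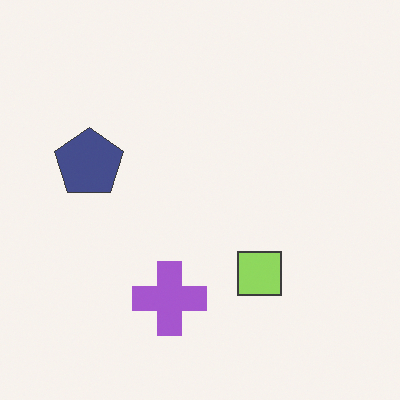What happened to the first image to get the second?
Given slightly reduced contrast.

Tones are pushed toward mid-grey across the whole image — a global contrast change.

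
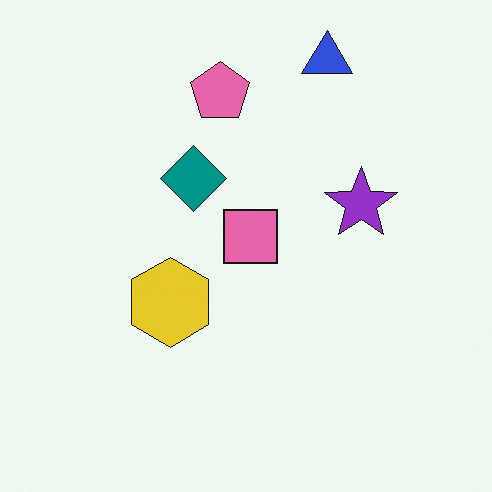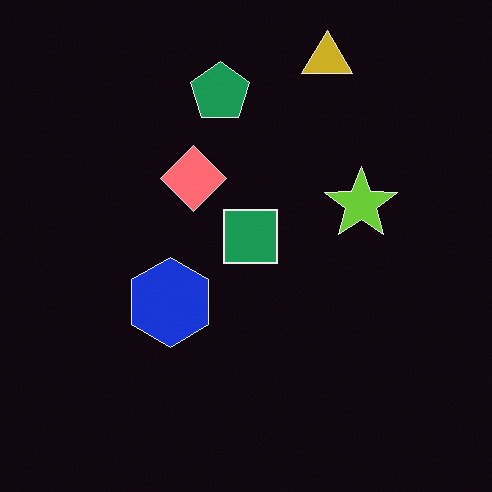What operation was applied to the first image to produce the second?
The transformation is: color-inverted (negative).

The light background has become dark and every shape's color is its complement — a photographic negative.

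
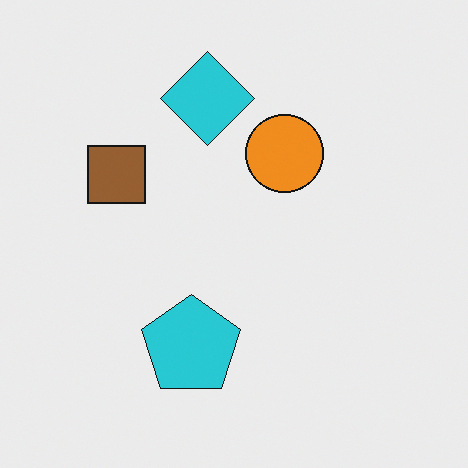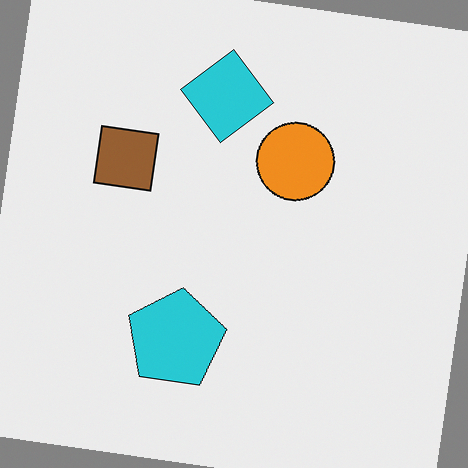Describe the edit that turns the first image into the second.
The image was rotated clockwise by a few degrees.

Every shape is tilted by the same angle and the image corners show triangular fill wedges — a whole-image rotation by a non-right angle.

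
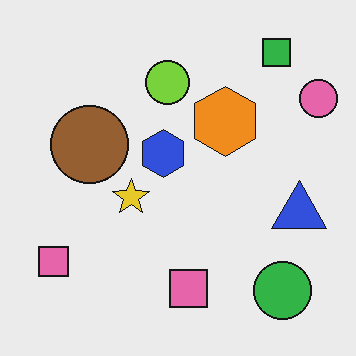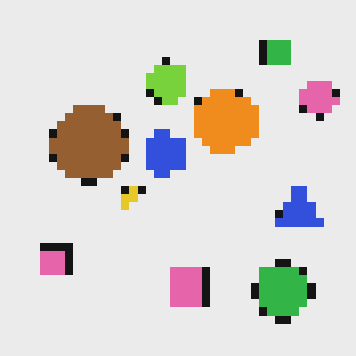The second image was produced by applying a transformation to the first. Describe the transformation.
The transformation is: pixelated into visible square blocks.

Shapes are reduced to large square blocks; fine edges and outlines are lost — a downscale-then-upscale (mosaic) effect.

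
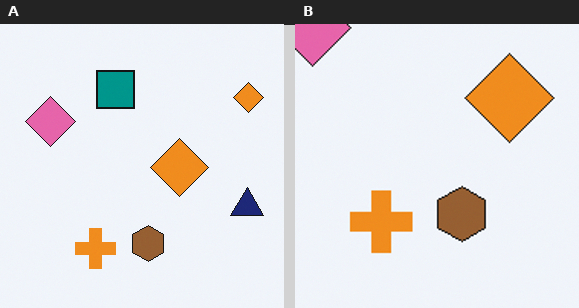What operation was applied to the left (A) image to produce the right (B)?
It was cropped to a modestly smaller region and rescaled.

The visible shapes are larger and the field of view is narrower; shapes near the original edges may be partly or wholly outside the frame — a crop-and-rescale.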